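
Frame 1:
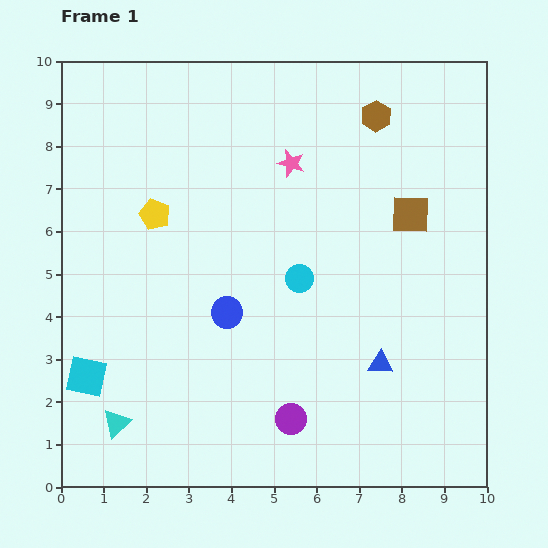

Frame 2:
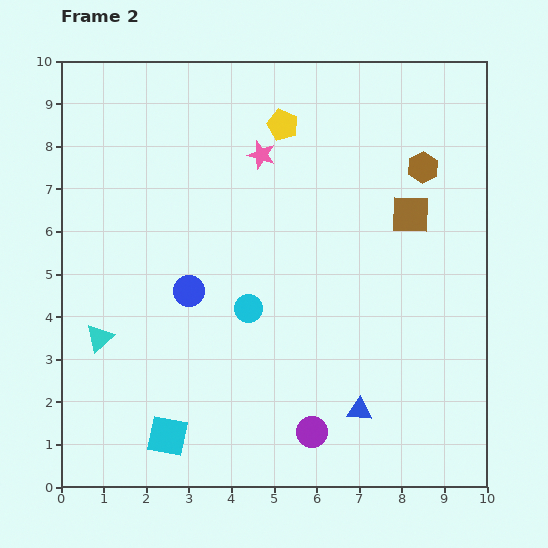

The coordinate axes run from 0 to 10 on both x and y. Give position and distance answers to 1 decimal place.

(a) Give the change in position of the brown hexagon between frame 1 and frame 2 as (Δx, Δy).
(1.1, -1.2)

The brown hexagon was at (7.4, 8.7) in frame 1 and (8.5, 7.5) in frame 2.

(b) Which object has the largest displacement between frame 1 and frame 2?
the yellow pentagon

(moved 3.7; next 2.4)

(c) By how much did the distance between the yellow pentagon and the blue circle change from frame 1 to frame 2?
+1.6

Distance in frame 1: 2.9. Distance in frame 2: 4.5.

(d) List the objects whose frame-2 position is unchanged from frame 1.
the brown square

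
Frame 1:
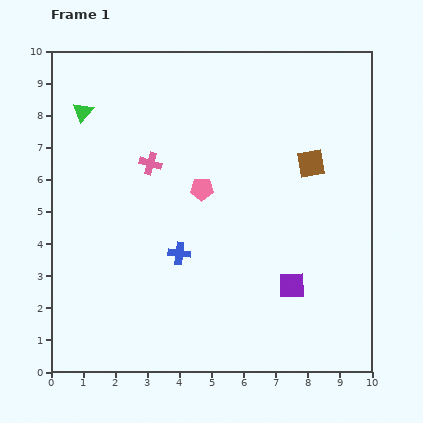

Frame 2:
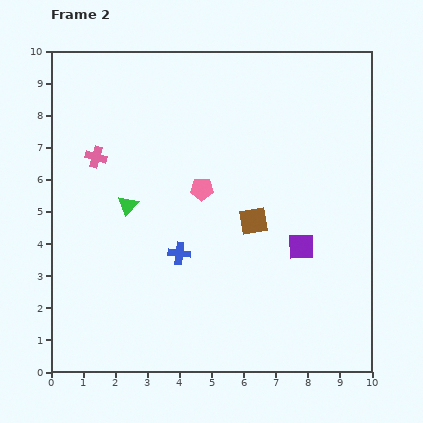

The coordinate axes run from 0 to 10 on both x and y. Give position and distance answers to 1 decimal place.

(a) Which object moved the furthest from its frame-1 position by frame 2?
the green triangle

(moved 3.2; next 2.5)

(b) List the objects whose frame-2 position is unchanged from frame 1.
the pink pentagon, the blue cross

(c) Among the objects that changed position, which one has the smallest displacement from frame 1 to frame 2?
the purple square

(moved 1.2)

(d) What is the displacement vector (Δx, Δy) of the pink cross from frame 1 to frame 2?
(-1.7, 0.2)

The pink cross was at (3.1, 6.5) in frame 1 and (1.4, 6.7) in frame 2.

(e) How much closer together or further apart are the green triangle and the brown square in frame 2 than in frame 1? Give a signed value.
-3.4

Distance in frame 1: 7.3. Distance in frame 2: 3.9.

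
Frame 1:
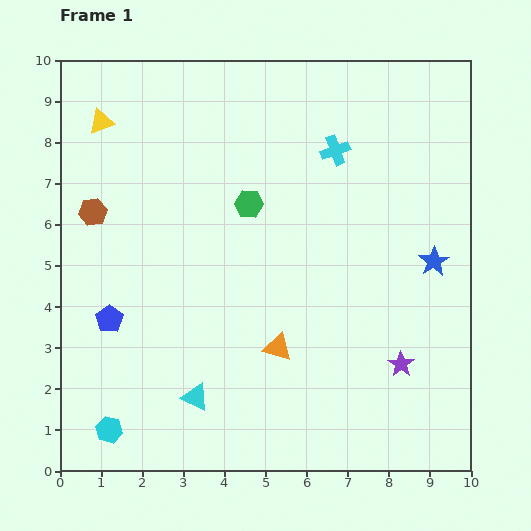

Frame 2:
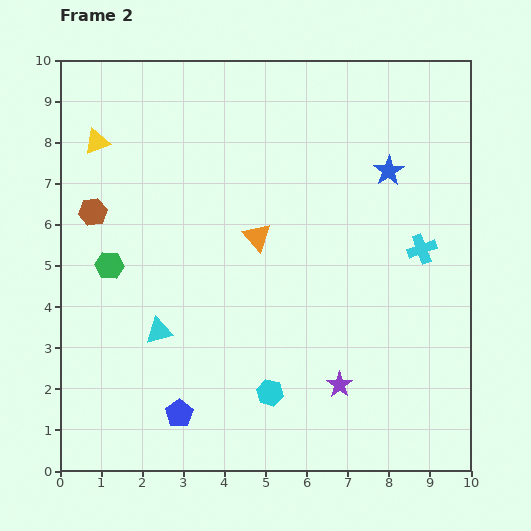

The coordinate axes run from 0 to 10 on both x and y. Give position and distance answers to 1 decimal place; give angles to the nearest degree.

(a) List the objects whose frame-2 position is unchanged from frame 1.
the brown hexagon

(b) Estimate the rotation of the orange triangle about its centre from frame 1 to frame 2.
32° clockwise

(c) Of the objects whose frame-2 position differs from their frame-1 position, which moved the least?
the yellow triangle

(moved 0.5)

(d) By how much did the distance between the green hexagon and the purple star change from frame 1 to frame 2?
+0.9

Distance in frame 1: 5.4. Distance in frame 2: 6.3.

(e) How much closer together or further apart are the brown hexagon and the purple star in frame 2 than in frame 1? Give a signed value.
-1.1

Distance in frame 1: 8.4. Distance in frame 2: 7.3.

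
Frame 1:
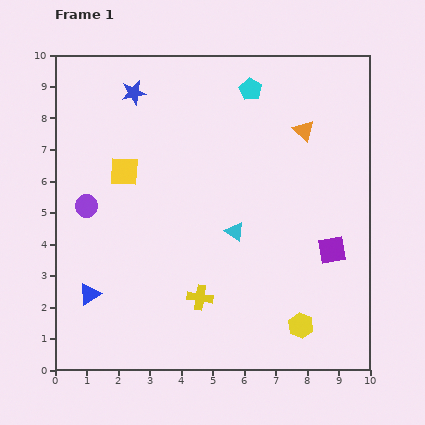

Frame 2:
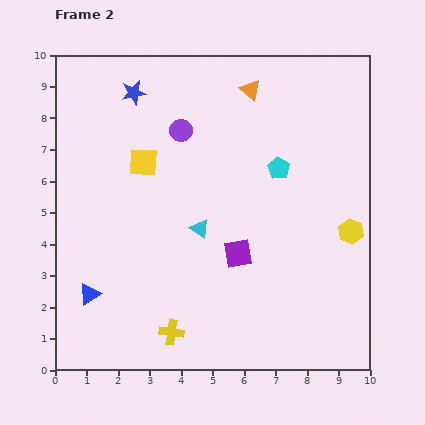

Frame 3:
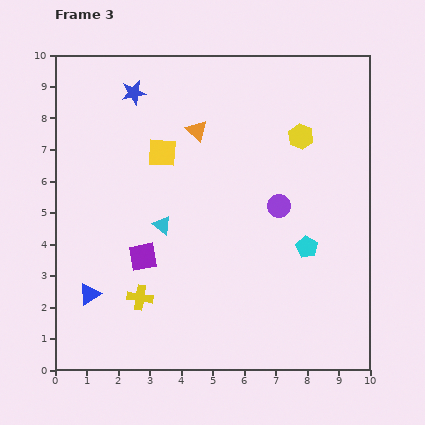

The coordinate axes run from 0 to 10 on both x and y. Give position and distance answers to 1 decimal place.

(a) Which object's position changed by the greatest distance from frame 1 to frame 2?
the purple circle

(moved 3.8; next 3.4)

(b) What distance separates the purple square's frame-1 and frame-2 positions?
3.0

The purple square moved from (8.8, 3.8) to (5.8, 3.7), a distance of √(3.0² + 0.1²) ≈ 3.0.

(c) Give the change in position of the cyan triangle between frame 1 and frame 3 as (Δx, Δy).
(-2.3, 0.2)

The cyan triangle was at (5.7, 4.4) in frame 1 and (3.4, 4.6) in frame 3.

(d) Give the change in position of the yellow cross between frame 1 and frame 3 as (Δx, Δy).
(-1.9, 0.0)

The yellow cross was at (4.6, 2.3) in frame 1 and (2.7, 2.3) in frame 3.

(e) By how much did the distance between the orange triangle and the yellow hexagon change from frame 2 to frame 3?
-2.2

Distance in frame 2: 5.5. Distance in frame 3: 3.3.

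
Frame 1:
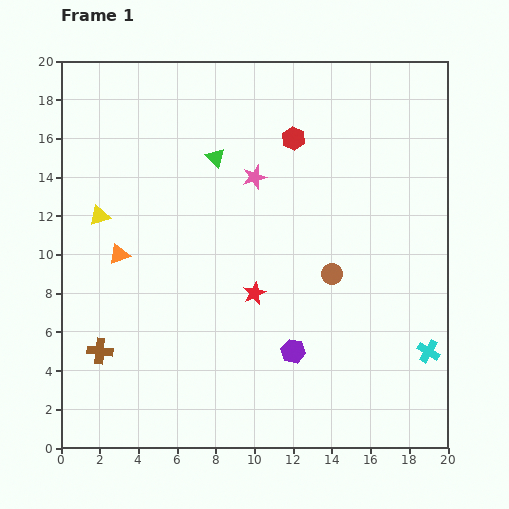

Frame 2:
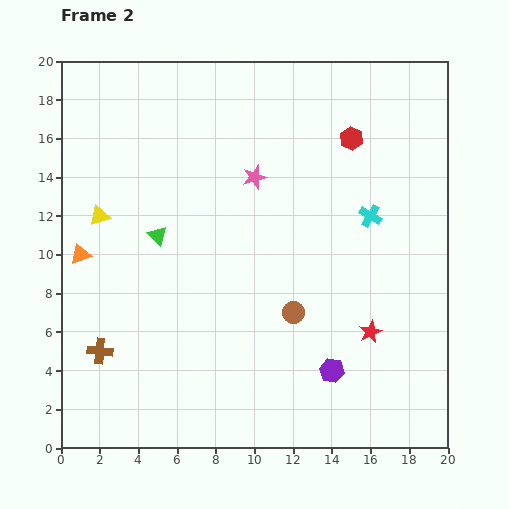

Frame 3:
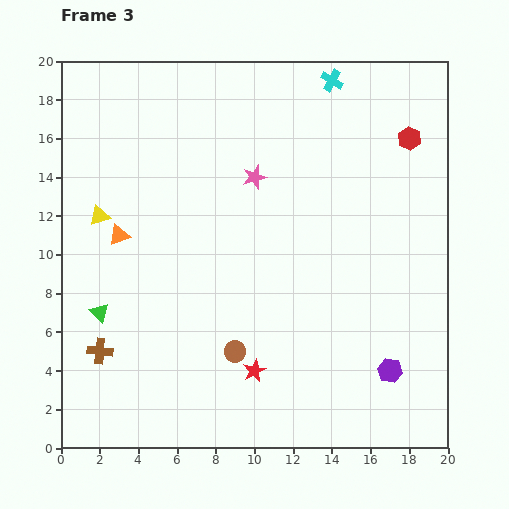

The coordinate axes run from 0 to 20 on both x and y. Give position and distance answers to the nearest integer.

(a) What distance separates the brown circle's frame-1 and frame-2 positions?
3

The brown circle moved from (14, 9) to (12, 7), a distance of √(2² + 2²) ≈ 3.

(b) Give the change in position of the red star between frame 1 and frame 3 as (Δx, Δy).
(0, -4)

The red star was at (10, 8) in frame 1 and (10, 4) in frame 3.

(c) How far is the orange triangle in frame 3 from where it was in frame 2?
2

The orange triangle moved from (1, 10) to (3, 11), a distance of √(2² + 1²) ≈ 2.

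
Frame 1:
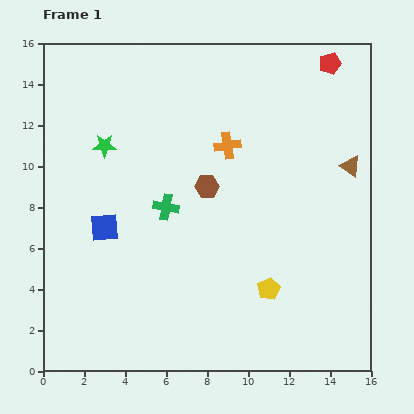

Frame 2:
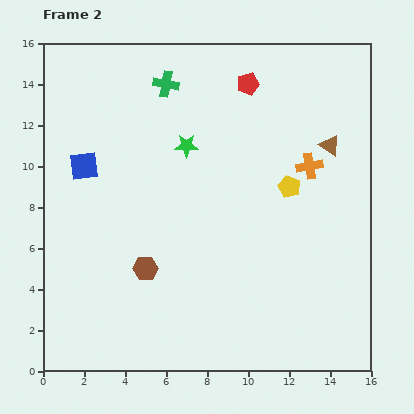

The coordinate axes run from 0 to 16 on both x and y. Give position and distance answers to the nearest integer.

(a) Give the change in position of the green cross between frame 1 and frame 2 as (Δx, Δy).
(0, 6)

The green cross was at (6, 8) in frame 1 and (6, 14) in frame 2.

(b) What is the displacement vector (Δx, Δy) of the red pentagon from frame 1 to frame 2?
(-4, -1)

The red pentagon was at (14, 15) in frame 1 and (10, 14) in frame 2.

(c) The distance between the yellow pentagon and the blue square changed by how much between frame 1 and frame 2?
+1

Distance in frame 1: 9. Distance in frame 2: 10.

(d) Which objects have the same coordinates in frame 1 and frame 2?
none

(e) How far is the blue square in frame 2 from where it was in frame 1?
3

The blue square moved from (3, 7) to (2, 10), a distance of √(1² + 3²) ≈ 3.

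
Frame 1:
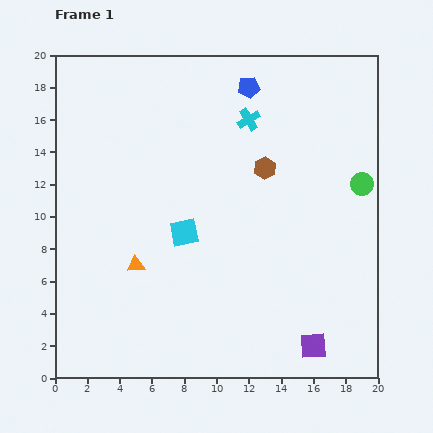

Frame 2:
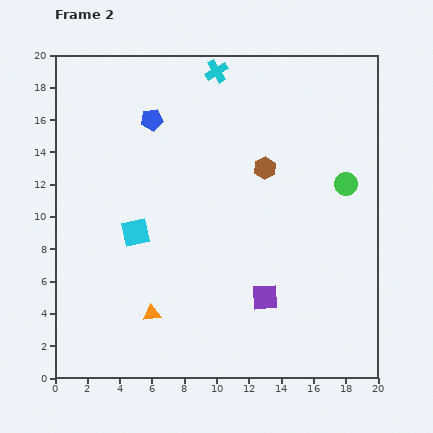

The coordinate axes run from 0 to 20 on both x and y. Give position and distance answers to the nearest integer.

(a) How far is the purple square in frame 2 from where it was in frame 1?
4

The purple square moved from (16, 2) to (13, 5), a distance of √(3² + 3²) ≈ 4.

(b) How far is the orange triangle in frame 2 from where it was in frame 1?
3

The orange triangle moved from (5, 7) to (6, 4), a distance of √(1² + 3²) ≈ 3.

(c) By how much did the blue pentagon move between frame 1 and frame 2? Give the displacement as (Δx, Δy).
(-6, -2)

The blue pentagon was at (12, 18) in frame 1 and (6, 16) in frame 2.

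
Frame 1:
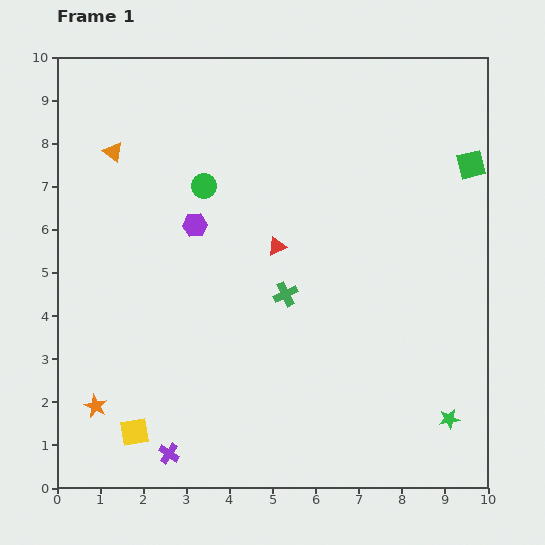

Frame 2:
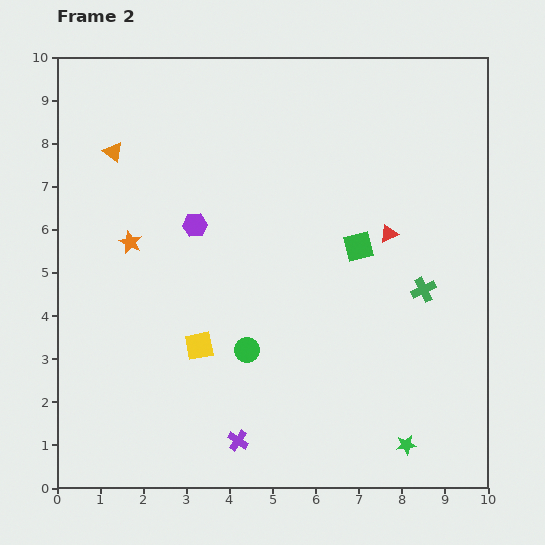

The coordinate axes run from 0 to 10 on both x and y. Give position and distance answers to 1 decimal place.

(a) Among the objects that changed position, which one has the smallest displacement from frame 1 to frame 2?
the green star

(moved 1.2)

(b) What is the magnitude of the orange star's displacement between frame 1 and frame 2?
3.9

The orange star moved from (0.9, 1.9) to (1.7, 5.7), a distance of √(0.8² + 3.8²) ≈ 3.9.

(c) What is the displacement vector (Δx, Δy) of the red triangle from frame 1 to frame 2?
(2.6, 0.3)

The red triangle was at (5.1, 5.6) in frame 1 and (7.7, 5.9) in frame 2.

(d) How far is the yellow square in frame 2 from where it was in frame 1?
2.5

The yellow square moved from (1.8, 1.3) to (3.3, 3.3), a distance of √(1.5² + 2.0²) ≈ 2.5.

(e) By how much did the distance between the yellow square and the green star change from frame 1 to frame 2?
-2.0

Distance in frame 1: 7.3. Distance in frame 2: 5.3.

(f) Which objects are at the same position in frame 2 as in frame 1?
the orange triangle, the purple hexagon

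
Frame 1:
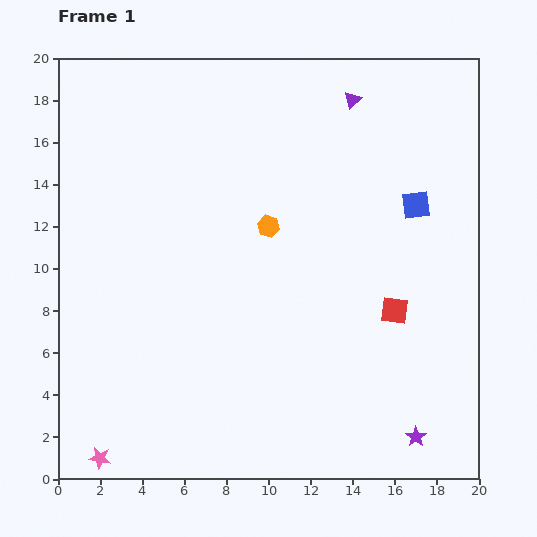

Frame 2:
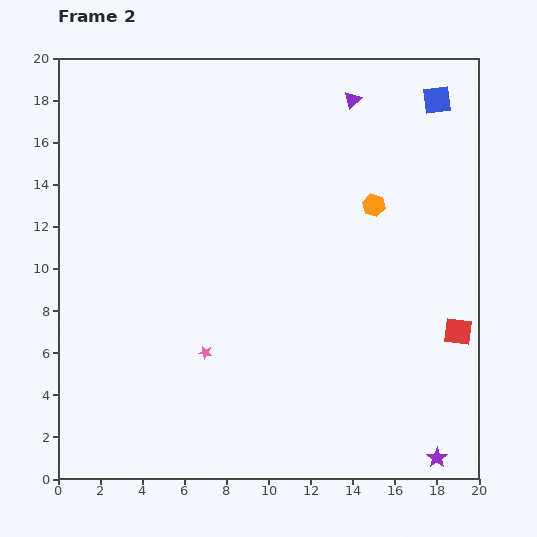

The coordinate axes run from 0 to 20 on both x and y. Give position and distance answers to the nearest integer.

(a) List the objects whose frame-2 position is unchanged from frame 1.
the purple triangle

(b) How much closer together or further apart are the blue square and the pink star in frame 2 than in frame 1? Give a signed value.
-3

Distance in frame 1: 19. Distance in frame 2: 16.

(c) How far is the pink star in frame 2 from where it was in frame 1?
7

The pink star moved from (2, 1) to (7, 6), a distance of √(5² + 5²) ≈ 7.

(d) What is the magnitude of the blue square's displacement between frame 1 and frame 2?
5

The blue square moved from (17, 13) to (18, 18), a distance of √(1² + 5²) ≈ 5.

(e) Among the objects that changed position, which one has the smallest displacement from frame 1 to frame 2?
the purple star

(moved 1)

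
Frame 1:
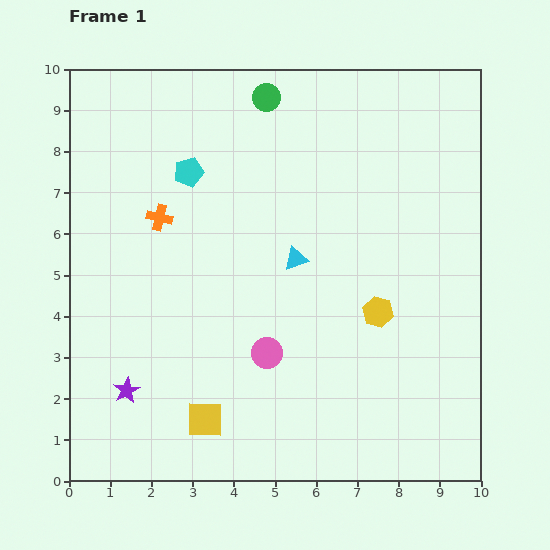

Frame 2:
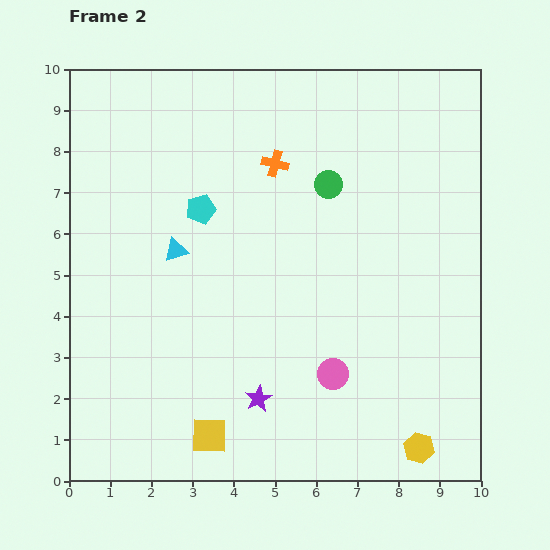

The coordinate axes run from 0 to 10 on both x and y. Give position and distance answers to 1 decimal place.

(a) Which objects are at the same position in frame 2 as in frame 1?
none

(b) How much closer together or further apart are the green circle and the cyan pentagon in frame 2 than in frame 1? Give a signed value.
+0.6

Distance in frame 1: 2.6. Distance in frame 2: 3.2.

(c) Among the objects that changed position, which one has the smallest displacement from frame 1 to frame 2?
the yellow square

(moved 0.4)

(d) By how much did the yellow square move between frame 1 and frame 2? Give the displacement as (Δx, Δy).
(0.1, -0.4)

The yellow square was at (3.3, 1.5) in frame 1 and (3.4, 1.1) in frame 2.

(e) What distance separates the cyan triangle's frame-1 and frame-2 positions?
2.9

The cyan triangle moved from (5.5, 5.4) to (2.6, 5.6), a distance of √(2.9² + 0.2²) ≈ 2.9.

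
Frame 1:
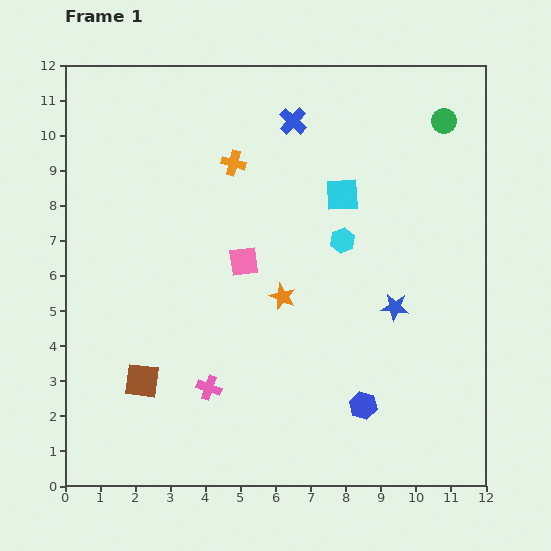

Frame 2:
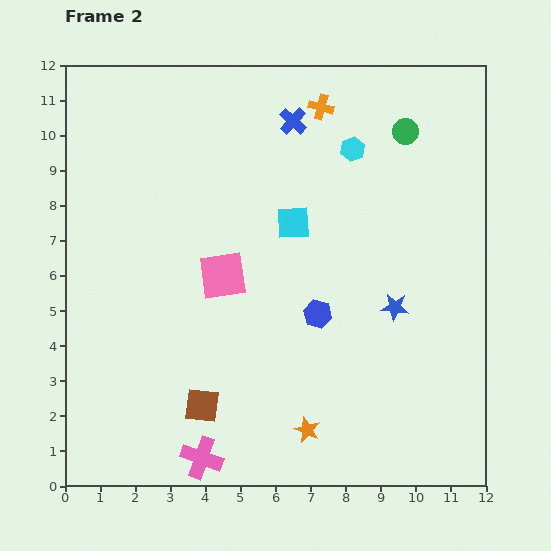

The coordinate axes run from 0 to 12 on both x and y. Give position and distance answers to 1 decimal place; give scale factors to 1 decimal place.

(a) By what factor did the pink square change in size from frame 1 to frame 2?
1.6×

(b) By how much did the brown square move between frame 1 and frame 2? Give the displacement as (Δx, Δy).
(1.7, -0.7)

The brown square was at (2.2, 3.0) in frame 1 and (3.9, 2.3) in frame 2.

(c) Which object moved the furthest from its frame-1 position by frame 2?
the orange star

(moved 3.9; next 3.0)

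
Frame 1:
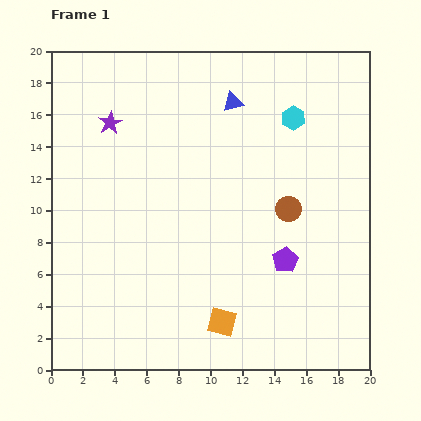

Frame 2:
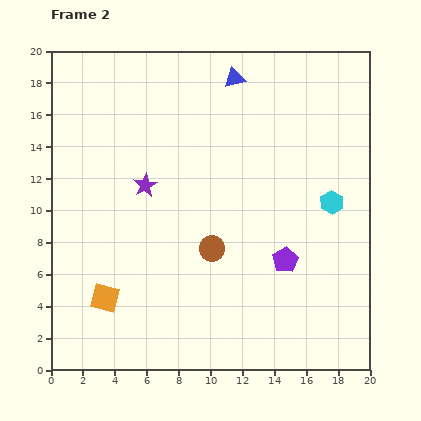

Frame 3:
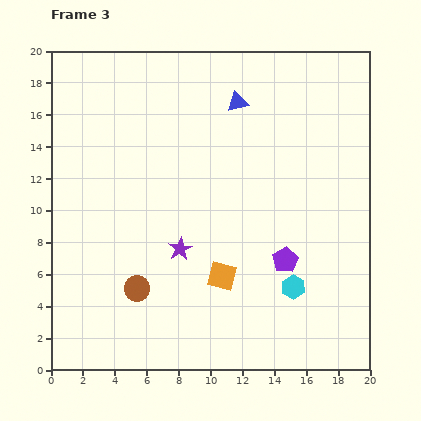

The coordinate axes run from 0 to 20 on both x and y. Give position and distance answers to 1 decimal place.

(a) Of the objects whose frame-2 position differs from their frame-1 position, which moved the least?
the blue triangle

(moved 1.5)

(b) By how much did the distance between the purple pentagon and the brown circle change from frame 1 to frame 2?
+1.5

Distance in frame 1: 3.2. Distance in frame 2: 4.7.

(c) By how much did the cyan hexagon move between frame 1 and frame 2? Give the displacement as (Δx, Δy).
(2.4, -5.3)

The cyan hexagon was at (15.2, 15.8) in frame 1 and (17.6, 10.5) in frame 2.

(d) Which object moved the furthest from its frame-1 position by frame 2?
the orange square

(moved 7.5; next 5.8)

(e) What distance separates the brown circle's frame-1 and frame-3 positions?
10.7

The brown circle moved from (14.9, 10.1) to (5.4, 5.1), a distance of √(9.5² + 5.0²) ≈ 10.7.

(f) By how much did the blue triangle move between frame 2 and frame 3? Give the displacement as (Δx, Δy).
(0.2, -1.5)

The blue triangle was at (11.5, 18.3) in frame 2 and (11.7, 16.8) in frame 3.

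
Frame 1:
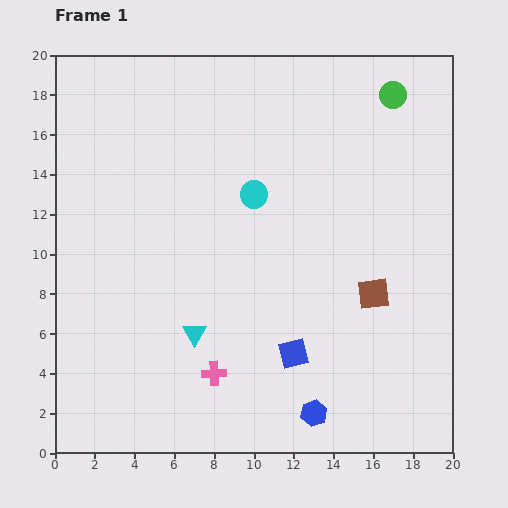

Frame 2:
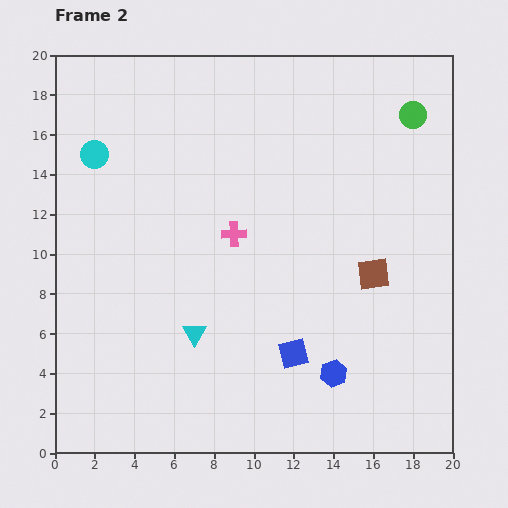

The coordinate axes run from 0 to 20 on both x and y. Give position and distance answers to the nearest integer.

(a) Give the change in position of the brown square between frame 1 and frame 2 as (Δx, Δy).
(0, 1)

The brown square was at (16, 8) in frame 1 and (16, 9) in frame 2.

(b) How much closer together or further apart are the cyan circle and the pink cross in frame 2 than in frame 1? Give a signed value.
-1

Distance in frame 1: 9. Distance in frame 2: 8.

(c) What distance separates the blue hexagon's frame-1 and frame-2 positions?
2

The blue hexagon moved from (13, 2) to (14, 4), a distance of √(1² + 2²) ≈ 2.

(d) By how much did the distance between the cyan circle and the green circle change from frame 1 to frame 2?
+7

Distance in frame 1: 9. Distance in frame 2: 16.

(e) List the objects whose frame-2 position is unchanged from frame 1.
the blue square, the cyan triangle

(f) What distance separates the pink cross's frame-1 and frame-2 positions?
7

The pink cross moved from (8, 4) to (9, 11), a distance of √(1² + 7²) ≈ 7.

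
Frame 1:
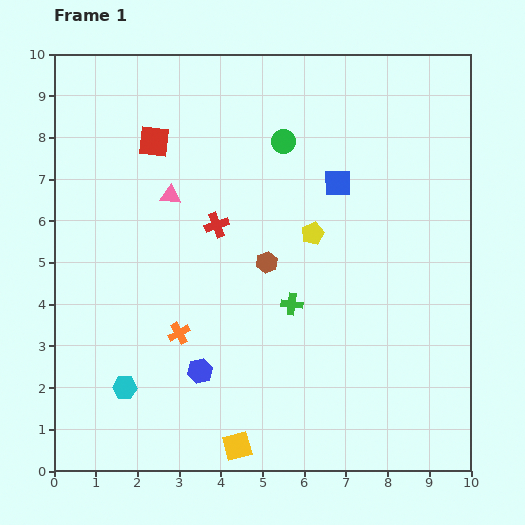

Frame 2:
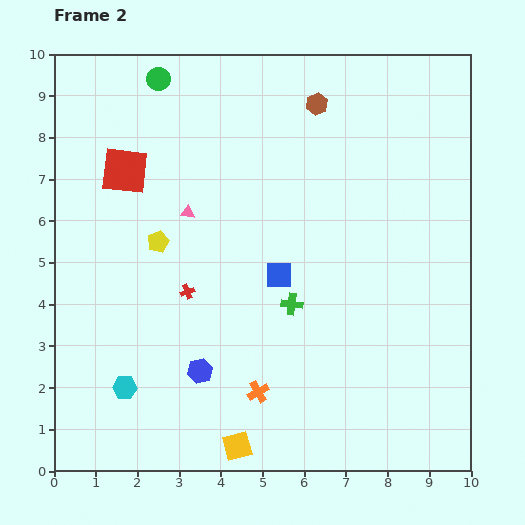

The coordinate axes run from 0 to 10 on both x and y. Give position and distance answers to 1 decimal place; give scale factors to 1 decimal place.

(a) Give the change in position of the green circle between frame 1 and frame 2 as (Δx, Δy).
(-3.0, 1.5)

The green circle was at (5.5, 7.9) in frame 1 and (2.5, 9.4) in frame 2.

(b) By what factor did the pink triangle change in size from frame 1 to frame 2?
0.7×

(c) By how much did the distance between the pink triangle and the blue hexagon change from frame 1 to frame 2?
-0.5

Distance in frame 1: 4.3. Distance in frame 2: 3.8.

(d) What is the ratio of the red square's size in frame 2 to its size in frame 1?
1.5×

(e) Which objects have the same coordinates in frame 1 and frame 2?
the yellow square, the cyan hexagon, the green cross, the blue hexagon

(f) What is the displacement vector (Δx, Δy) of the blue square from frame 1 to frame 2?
(-1.4, -2.2)

The blue square was at (6.8, 6.9) in frame 1 and (5.4, 4.7) in frame 2.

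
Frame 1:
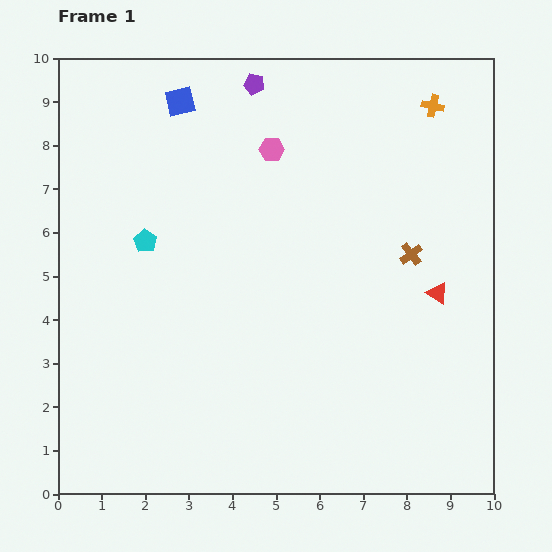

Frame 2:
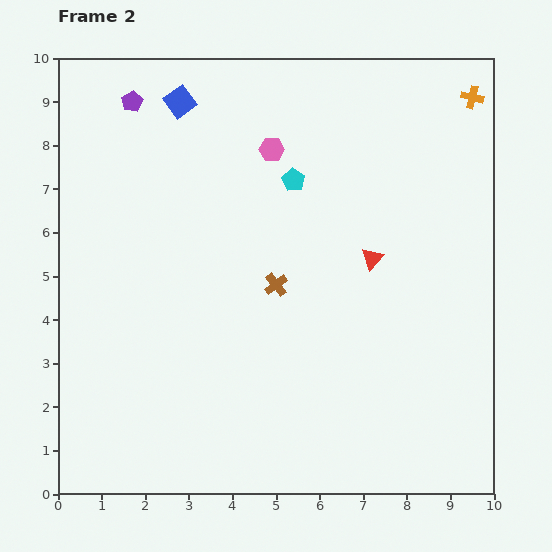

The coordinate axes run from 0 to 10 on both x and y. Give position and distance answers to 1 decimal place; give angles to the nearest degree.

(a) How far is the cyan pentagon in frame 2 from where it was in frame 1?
3.7

The cyan pentagon moved from (2.0, 5.8) to (5.4, 7.2), a distance of √(3.4² + 1.4²) ≈ 3.7.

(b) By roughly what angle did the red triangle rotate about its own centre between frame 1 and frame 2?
40° clockwise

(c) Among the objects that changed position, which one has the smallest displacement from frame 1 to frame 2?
the orange cross

(moved 0.9)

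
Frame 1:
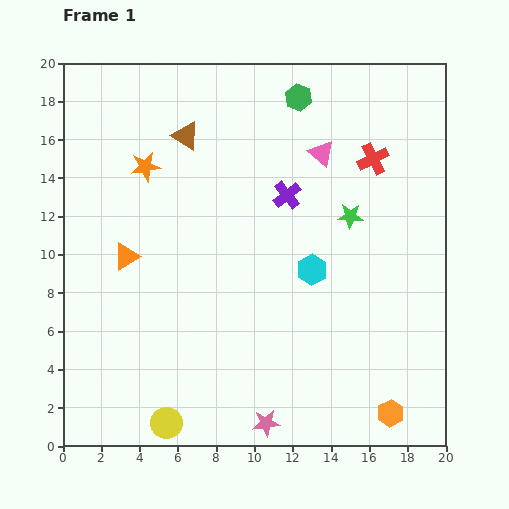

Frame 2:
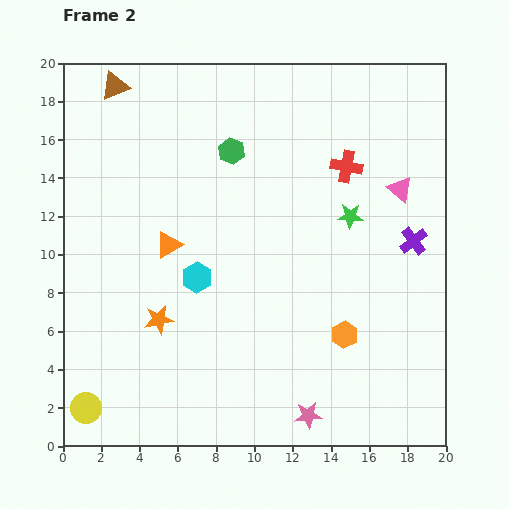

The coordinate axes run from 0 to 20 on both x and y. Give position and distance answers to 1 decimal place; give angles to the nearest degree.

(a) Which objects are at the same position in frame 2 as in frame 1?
the green star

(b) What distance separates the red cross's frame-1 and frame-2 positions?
1.5

The red cross moved from (16.2, 15.0) to (14.8, 14.6), a distance of √(1.4² + 0.4²) ≈ 1.5.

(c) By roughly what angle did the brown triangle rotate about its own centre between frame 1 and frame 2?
53° counter-clockwise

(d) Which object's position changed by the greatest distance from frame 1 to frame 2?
the orange star

(moved 8.0; next 7.0)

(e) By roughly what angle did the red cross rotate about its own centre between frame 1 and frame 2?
38° clockwise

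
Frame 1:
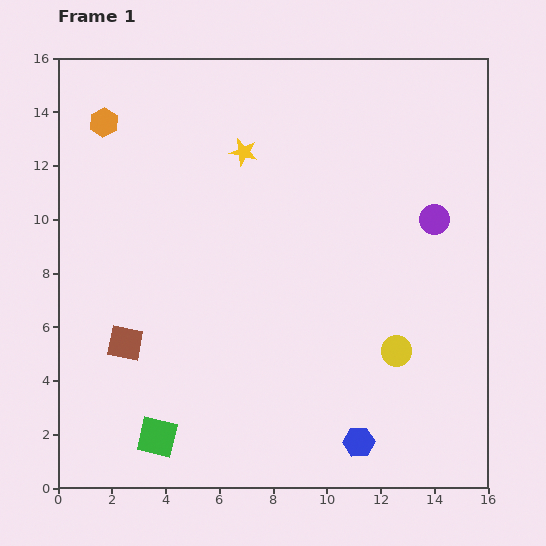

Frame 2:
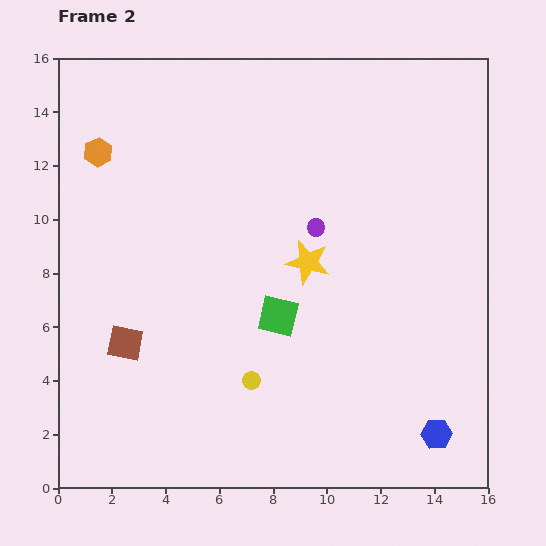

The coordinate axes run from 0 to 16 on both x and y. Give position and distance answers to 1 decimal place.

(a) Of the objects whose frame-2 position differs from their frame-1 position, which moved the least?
the orange hexagon

(moved 1.1)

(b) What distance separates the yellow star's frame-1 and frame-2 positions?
4.8

The yellow star moved from (6.9, 12.5) to (9.3, 8.4), a distance of √(2.4² + 4.1²) ≈ 4.8.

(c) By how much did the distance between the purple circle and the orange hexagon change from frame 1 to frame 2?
-4.2

Distance in frame 1: 12.8. Distance in frame 2: 8.6.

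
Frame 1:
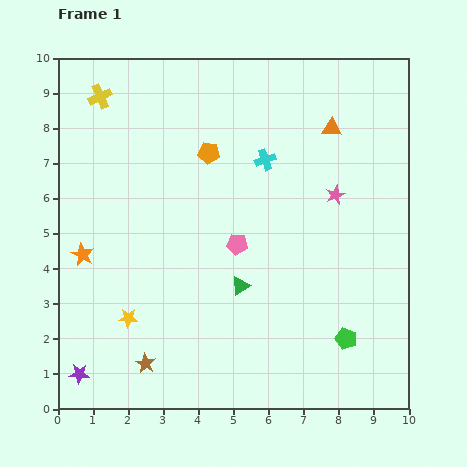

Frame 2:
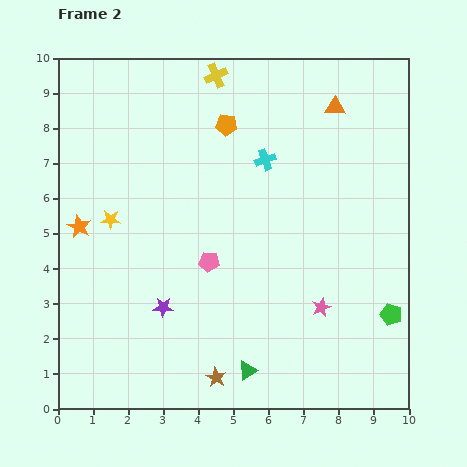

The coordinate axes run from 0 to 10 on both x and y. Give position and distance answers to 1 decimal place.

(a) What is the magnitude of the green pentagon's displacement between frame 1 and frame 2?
1.5

The green pentagon moved from (8.2, 2.0) to (9.5, 2.7), a distance of √(1.3² + 0.7²) ≈ 1.5.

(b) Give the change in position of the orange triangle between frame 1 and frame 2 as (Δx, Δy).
(0.1, 0.6)

The orange triangle was at (7.8, 8.0) in frame 1 and (7.9, 8.6) in frame 2.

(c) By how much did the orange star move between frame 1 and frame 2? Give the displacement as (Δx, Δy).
(-0.1, 0.8)

The orange star was at (0.7, 4.4) in frame 1 and (0.6, 5.2) in frame 2.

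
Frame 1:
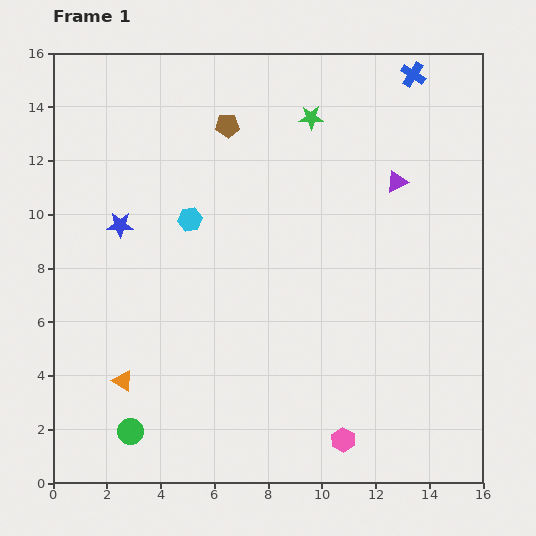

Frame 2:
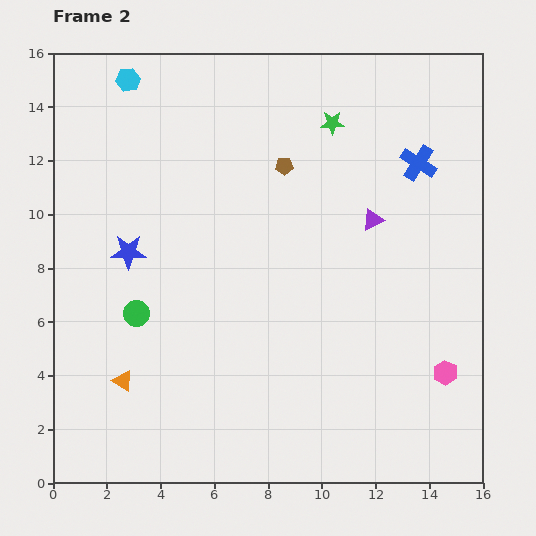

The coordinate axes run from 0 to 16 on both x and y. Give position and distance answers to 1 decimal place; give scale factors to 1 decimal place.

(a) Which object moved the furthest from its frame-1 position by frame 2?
the cyan hexagon

(moved 5.7; next 4.5)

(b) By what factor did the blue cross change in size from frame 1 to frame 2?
1.5×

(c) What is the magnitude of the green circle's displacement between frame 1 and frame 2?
4.4

The green circle moved from (2.9, 1.9) to (3.1, 6.3), a distance of √(0.2² + 4.4²) ≈ 4.4.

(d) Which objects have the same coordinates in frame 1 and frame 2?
the orange triangle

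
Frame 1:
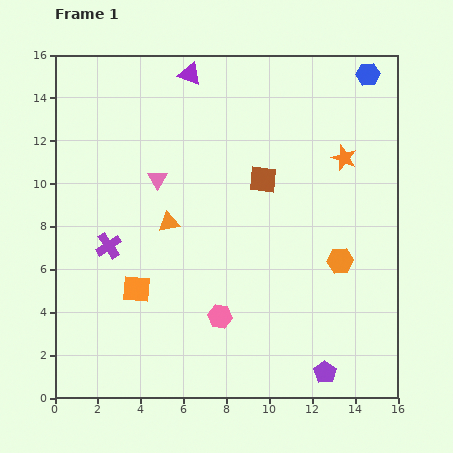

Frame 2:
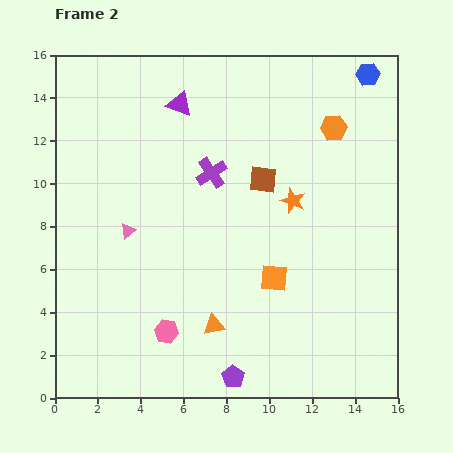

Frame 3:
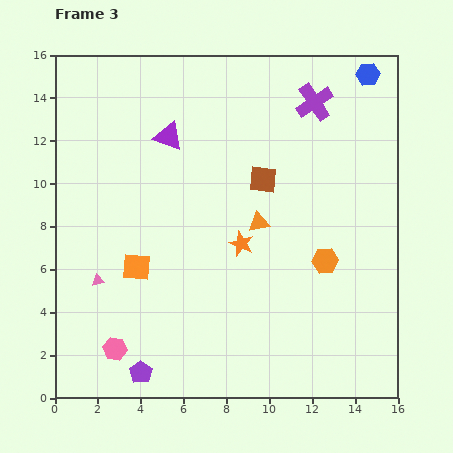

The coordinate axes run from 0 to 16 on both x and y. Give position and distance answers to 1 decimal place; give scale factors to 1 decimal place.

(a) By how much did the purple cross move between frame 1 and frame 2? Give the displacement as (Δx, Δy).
(4.8, 3.4)

The purple cross was at (2.5, 7.1) in frame 1 and (7.3, 10.5) in frame 2.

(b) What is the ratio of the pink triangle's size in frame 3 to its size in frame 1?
0.6×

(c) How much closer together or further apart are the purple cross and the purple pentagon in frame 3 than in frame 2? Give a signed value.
+5.4

Distance in frame 2: 9.6. Distance in frame 3: 15.0.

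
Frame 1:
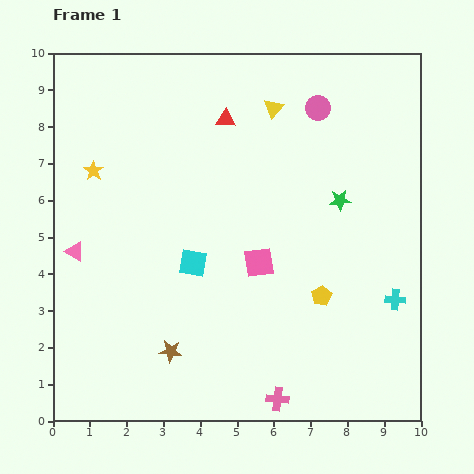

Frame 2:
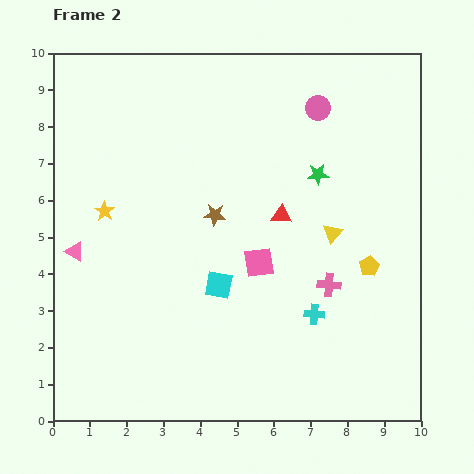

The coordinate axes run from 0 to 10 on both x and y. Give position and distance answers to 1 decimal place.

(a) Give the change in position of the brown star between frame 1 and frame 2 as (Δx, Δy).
(1.2, 3.7)

The brown star was at (3.2, 1.9) in frame 1 and (4.4, 5.6) in frame 2.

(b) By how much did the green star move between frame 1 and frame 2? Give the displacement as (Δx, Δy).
(-0.6, 0.7)

The green star was at (7.8, 6.0) in frame 1 and (7.2, 6.7) in frame 2.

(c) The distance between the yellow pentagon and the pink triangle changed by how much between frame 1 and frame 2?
+1.2

Distance in frame 1: 6.8. Distance in frame 2: 8.0.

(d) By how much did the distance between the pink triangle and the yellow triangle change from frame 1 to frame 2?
+0.3

Distance in frame 1: 6.7. Distance in frame 2: 7.0.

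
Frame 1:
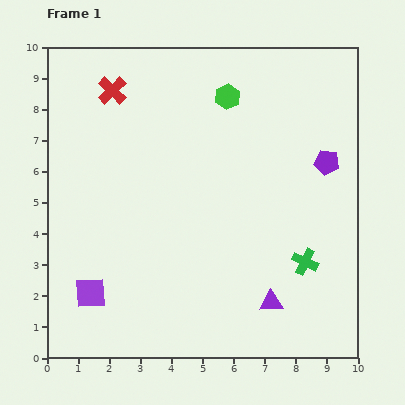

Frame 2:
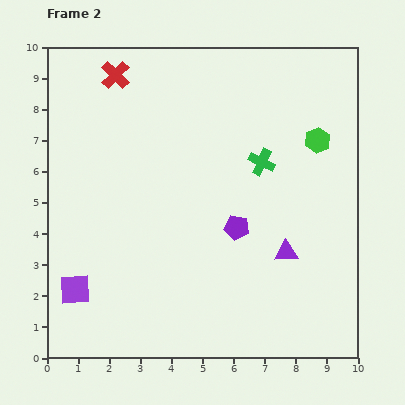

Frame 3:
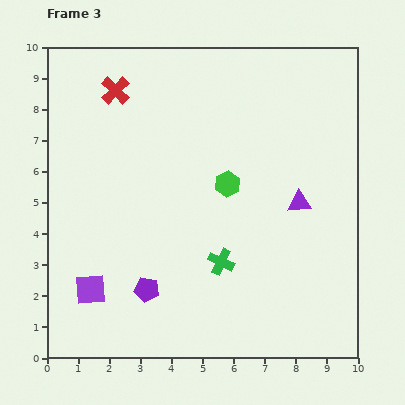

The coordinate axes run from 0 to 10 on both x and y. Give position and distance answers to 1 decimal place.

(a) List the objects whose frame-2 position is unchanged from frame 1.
none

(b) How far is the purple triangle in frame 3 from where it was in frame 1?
3.3

The purple triangle moved from (7.2, 1.8) to (8.1, 5.0), a distance of √(0.9² + 3.2²) ≈ 3.3.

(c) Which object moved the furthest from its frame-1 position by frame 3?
the purple pentagon

(moved 7.1; next 3.3)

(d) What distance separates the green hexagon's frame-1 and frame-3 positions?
2.8

The green hexagon moved from (5.8, 8.4) to (5.8, 5.6), a distance of √(0.0² + 2.8²) ≈ 2.8.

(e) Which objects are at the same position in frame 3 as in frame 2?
none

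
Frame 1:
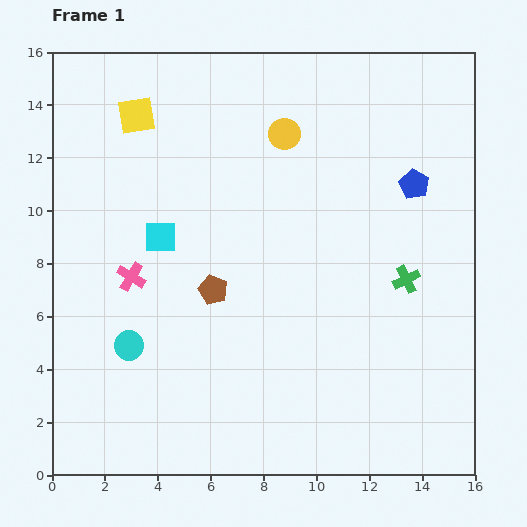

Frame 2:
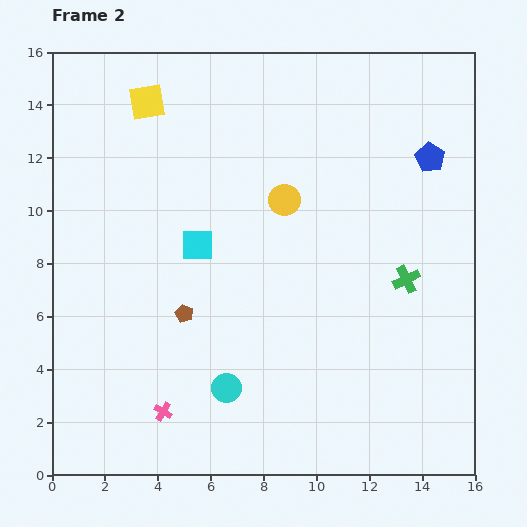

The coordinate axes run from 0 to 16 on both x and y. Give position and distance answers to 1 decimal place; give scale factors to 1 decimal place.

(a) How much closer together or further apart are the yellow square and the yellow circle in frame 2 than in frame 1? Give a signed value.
+0.8

Distance in frame 1: 5.6. Distance in frame 2: 6.4.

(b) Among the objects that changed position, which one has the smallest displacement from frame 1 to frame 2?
the yellow square

(moved 0.6)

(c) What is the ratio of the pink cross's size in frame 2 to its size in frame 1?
0.7×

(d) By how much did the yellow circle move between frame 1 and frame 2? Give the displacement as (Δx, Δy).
(0.0, -2.5)

The yellow circle was at (8.8, 12.9) in frame 1 and (8.8, 10.4) in frame 2.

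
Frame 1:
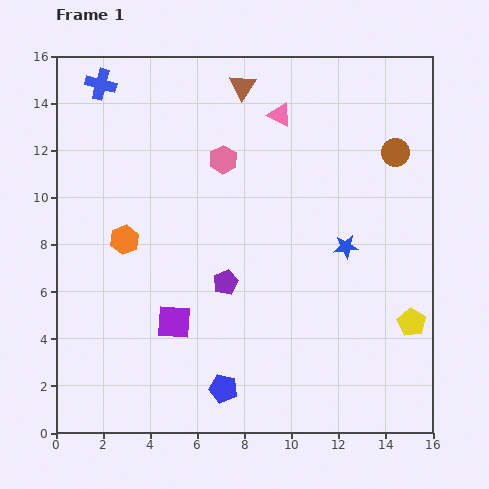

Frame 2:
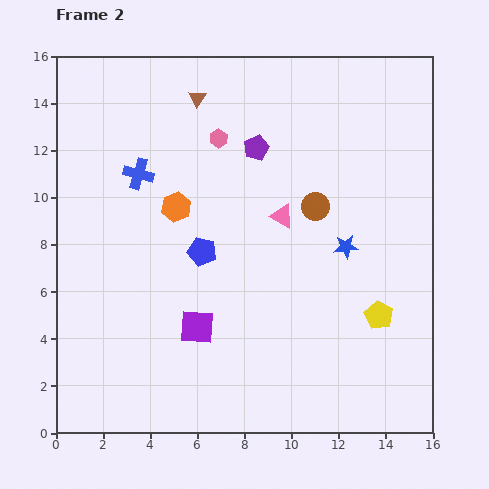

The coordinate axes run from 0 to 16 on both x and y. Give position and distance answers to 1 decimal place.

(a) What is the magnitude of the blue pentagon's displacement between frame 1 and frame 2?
5.9

The blue pentagon moved from (7.1, 1.9) to (6.2, 7.7), a distance of √(0.9² + 5.8²) ≈ 5.9.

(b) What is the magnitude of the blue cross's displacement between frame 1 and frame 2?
4.1

The blue cross moved from (1.9, 14.8) to (3.5, 11.0), a distance of √(1.6² + 3.8²) ≈ 4.1.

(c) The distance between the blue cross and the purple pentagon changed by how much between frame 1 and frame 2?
-4.8

Distance in frame 1: 9.9. Distance in frame 2: 5.1.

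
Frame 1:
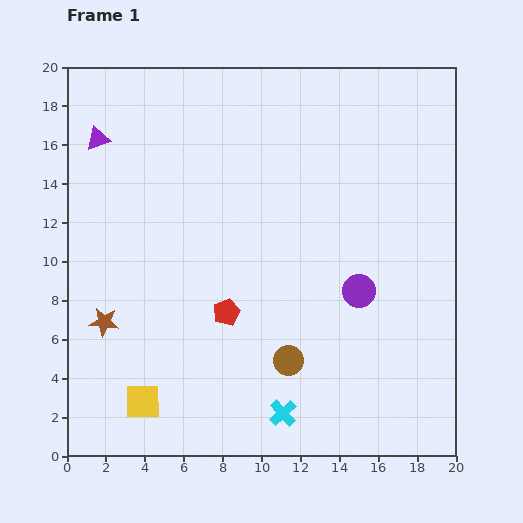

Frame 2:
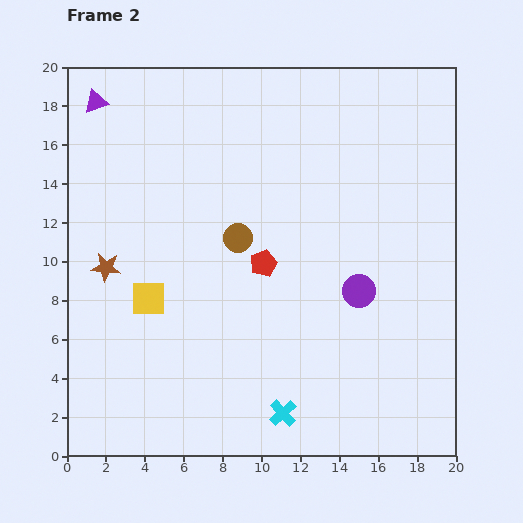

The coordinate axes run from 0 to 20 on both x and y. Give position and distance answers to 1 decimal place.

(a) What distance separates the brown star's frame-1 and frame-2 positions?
2.8

The brown star moved from (1.9, 6.9) to (2.0, 9.7), a distance of √(0.1² + 2.8²) ≈ 2.8.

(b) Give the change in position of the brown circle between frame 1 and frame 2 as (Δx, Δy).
(-2.6, 6.3)

The brown circle was at (11.4, 4.9) in frame 1 and (8.8, 11.2) in frame 2.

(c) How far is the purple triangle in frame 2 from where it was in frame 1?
1.9

The purple triangle moved from (1.6, 16.3) to (1.5, 18.2), a distance of √(0.1² + 1.9²) ≈ 1.9.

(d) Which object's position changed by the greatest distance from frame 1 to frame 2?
the brown circle

(moved 6.8; next 5.3)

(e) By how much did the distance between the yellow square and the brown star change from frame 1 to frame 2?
-1.9

Distance in frame 1: 4.6. Distance in frame 2: 2.7.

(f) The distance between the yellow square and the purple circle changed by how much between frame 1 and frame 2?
-1.7

Distance in frame 1: 12.5. Distance in frame 2: 10.8.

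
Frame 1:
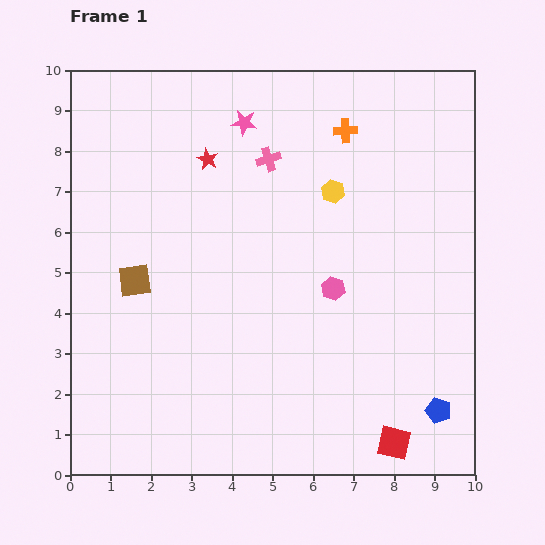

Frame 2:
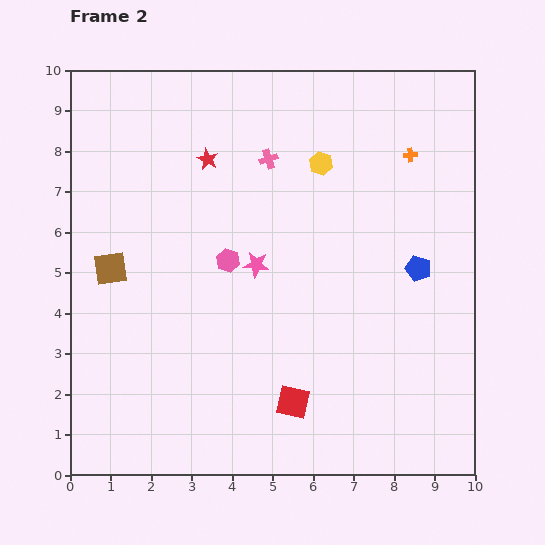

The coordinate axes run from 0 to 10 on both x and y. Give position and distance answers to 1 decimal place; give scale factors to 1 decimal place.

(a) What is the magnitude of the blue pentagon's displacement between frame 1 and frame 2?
3.5

The blue pentagon moved from (9.1, 1.6) to (8.6, 5.1), a distance of √(0.5² + 3.5²) ≈ 3.5.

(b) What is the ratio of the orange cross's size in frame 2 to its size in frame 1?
0.6×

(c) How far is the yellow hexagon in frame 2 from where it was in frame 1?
0.8

The yellow hexagon moved from (6.5, 7.0) to (6.2, 7.7), a distance of √(0.3² + 0.7²) ≈ 0.8.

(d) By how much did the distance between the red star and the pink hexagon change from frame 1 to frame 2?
-2.0

Distance in frame 1: 4.5. Distance in frame 2: 2.5.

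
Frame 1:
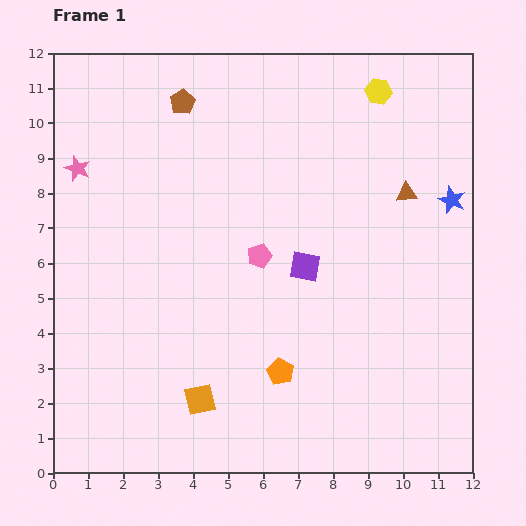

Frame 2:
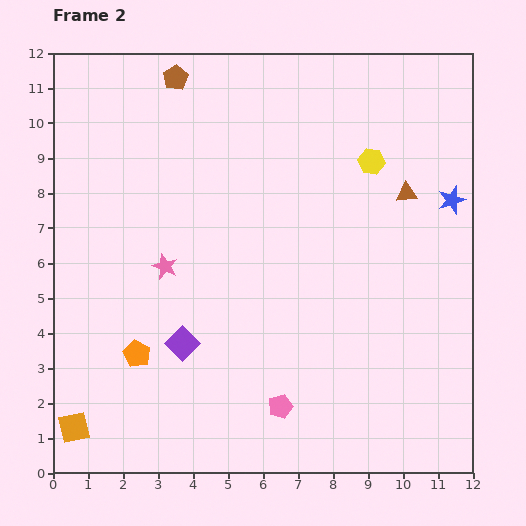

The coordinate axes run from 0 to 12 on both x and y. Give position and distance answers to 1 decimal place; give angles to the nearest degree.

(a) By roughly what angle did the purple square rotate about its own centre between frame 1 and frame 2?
36° clockwise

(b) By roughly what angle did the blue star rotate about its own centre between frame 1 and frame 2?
30° clockwise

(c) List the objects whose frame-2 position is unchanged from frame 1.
the blue star, the brown triangle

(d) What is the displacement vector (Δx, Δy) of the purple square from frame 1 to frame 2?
(-3.5, -2.2)

The purple square was at (7.2, 5.9) in frame 1 and (3.7, 3.7) in frame 2.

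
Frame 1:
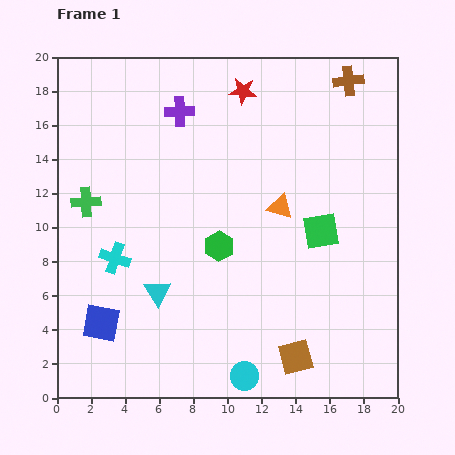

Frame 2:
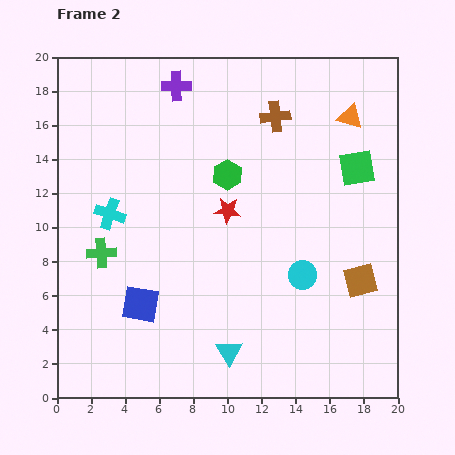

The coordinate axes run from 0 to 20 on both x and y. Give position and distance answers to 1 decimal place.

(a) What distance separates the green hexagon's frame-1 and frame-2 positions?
4.2

The green hexagon moved from (9.5, 8.9) to (10.0, 13.1), a distance of √(0.5² + 4.2²) ≈ 4.2.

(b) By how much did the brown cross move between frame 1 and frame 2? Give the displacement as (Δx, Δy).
(-4.3, -2.1)

The brown cross was at (17.1, 18.6) in frame 1 and (12.8, 16.5) in frame 2.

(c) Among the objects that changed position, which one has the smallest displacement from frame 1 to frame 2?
the purple cross

(moved 1.5)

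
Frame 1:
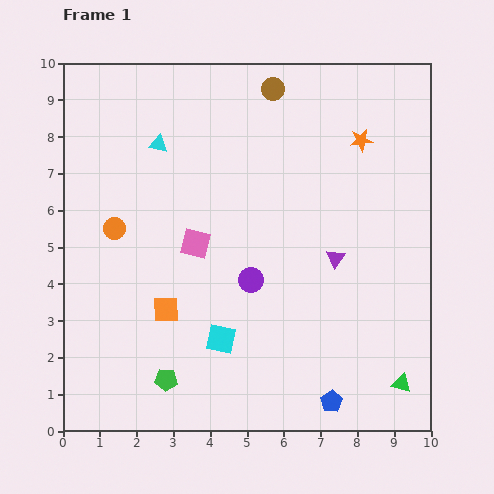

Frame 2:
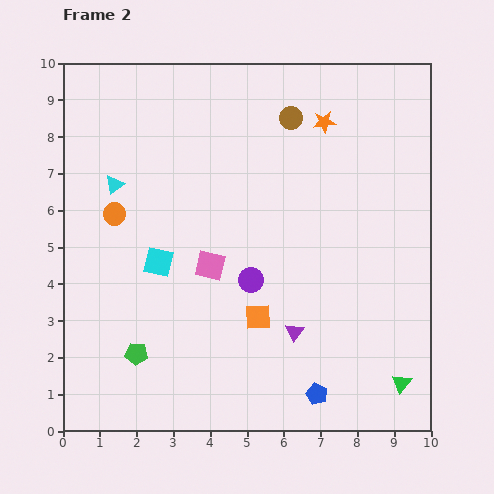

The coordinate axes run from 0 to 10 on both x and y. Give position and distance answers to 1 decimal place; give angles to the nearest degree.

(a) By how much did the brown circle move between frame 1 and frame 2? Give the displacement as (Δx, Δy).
(0.5, -0.8)

The brown circle was at (5.7, 9.3) in frame 1 and (6.2, 8.5) in frame 2.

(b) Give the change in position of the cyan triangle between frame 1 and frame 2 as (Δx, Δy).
(-1.2, -1.1)

The cyan triangle was at (2.6, 7.8) in frame 1 and (1.4, 6.7) in frame 2.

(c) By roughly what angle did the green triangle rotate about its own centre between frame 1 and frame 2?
54° clockwise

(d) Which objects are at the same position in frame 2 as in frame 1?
the purple circle, the green triangle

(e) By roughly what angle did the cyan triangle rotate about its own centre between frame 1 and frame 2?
47° counter-clockwise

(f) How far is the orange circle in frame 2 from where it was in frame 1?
0.4

The orange circle moved from (1.4, 5.5) to (1.4, 5.9), a distance of √(0.0² + 0.4²) ≈ 0.4.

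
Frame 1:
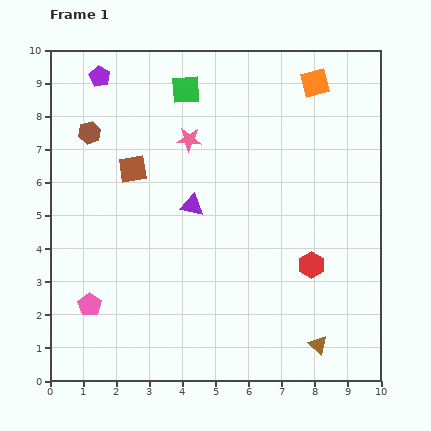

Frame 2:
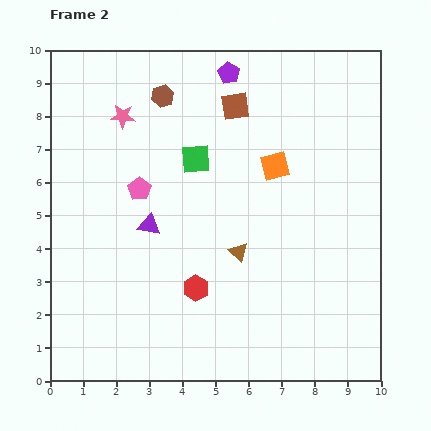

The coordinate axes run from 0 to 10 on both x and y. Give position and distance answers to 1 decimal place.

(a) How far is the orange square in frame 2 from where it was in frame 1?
2.8

The orange square moved from (8.0, 9.0) to (6.8, 6.5), a distance of √(1.2² + 2.5²) ≈ 2.8.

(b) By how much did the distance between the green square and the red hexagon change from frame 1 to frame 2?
-2.6

Distance in frame 1: 6.5. Distance in frame 2: 3.9.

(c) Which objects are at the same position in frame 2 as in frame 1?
none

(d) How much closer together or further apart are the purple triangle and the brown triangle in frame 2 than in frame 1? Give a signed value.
-2.9

Distance in frame 1: 5.7. Distance in frame 2: 2.8.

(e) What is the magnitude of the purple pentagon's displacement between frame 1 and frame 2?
3.9

The purple pentagon moved from (1.5, 9.2) to (5.4, 9.3), a distance of √(3.9² + 0.1²) ≈ 3.9.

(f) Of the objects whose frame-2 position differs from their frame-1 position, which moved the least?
the purple triangle

(moved 1.4)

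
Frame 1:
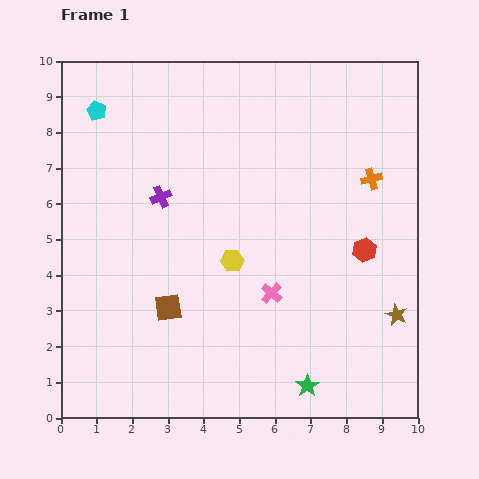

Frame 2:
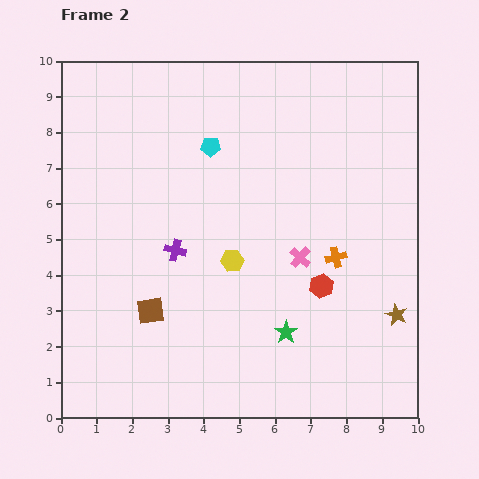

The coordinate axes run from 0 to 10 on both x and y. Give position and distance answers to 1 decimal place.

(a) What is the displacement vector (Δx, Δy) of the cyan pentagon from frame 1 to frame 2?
(3.2, -1.0)

The cyan pentagon was at (1.0, 8.6) in frame 1 and (4.2, 7.6) in frame 2.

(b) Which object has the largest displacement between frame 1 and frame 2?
the cyan pentagon

(moved 3.4; next 2.4)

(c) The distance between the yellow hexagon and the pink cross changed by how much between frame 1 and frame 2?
+0.5

Distance in frame 1: 1.4. Distance in frame 2: 1.9.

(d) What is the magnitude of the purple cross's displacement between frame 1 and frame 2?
1.6

The purple cross moved from (2.8, 6.2) to (3.2, 4.7), a distance of √(0.4² + 1.5²) ≈ 1.6.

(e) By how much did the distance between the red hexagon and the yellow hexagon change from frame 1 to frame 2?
-1.1

Distance in frame 1: 3.7. Distance in frame 2: 2.6.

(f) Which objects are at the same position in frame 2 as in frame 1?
the yellow hexagon, the brown star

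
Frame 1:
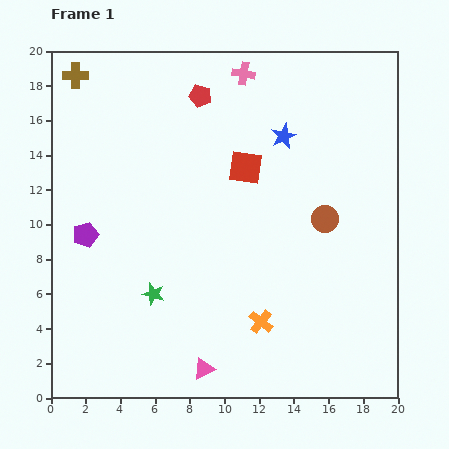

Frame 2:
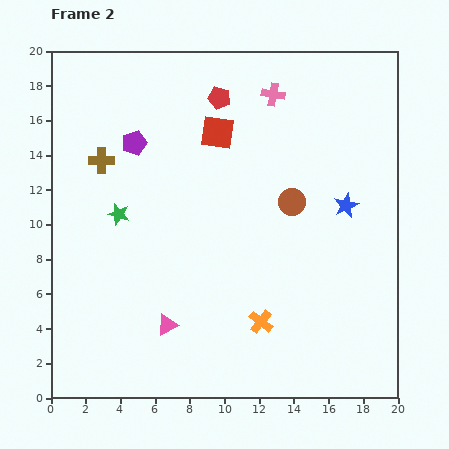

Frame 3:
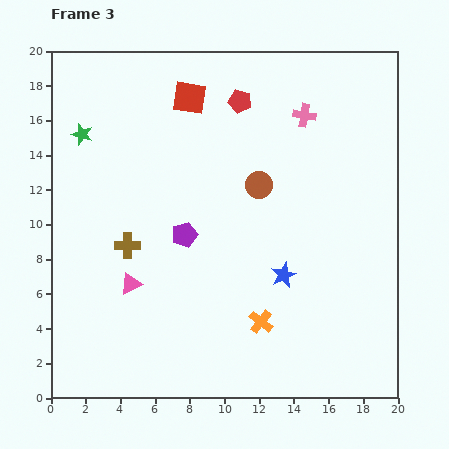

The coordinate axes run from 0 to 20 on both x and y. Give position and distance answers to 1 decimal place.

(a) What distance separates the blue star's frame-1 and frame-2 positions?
5.4

The blue star moved from (13.4, 15.1) to (17.0, 11.1), a distance of √(3.6² + 4.0²) ≈ 5.4.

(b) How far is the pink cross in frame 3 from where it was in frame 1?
4.2

The pink cross moved from (11.1, 18.7) to (14.6, 16.3), a distance of √(3.5² + 2.4²) ≈ 4.2.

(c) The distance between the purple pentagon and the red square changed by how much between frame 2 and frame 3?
+3.1

Distance in frame 2: 4.8. Distance in frame 3: 7.9.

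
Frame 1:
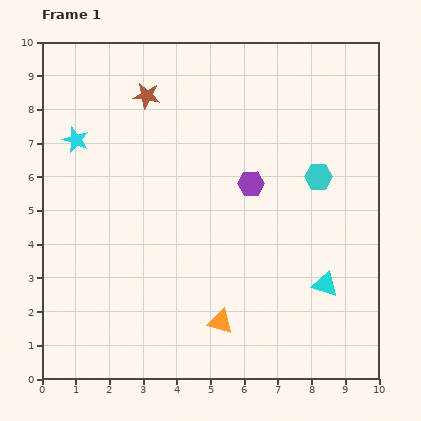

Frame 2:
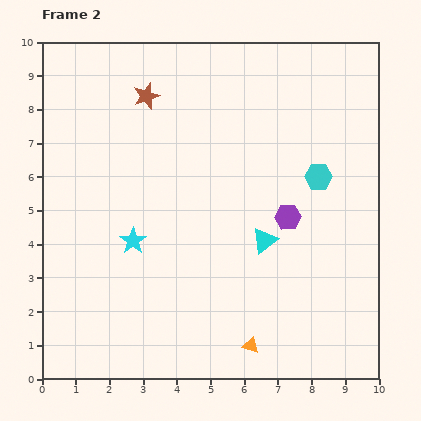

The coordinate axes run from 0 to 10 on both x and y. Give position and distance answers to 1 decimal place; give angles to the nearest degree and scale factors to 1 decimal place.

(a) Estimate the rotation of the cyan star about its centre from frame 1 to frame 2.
16° clockwise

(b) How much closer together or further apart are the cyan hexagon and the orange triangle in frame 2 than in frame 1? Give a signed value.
+0.2

Distance in frame 1: 5.2. Distance in frame 2: 5.4.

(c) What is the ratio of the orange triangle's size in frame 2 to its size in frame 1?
0.6×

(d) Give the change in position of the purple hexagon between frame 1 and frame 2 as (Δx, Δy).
(1.1, -1.0)

The purple hexagon was at (6.2, 5.8) in frame 1 and (7.3, 4.8) in frame 2.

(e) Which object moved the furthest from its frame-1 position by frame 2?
the cyan star

(moved 3.4; next 2.2)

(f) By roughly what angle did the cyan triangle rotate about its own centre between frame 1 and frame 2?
55° counter-clockwise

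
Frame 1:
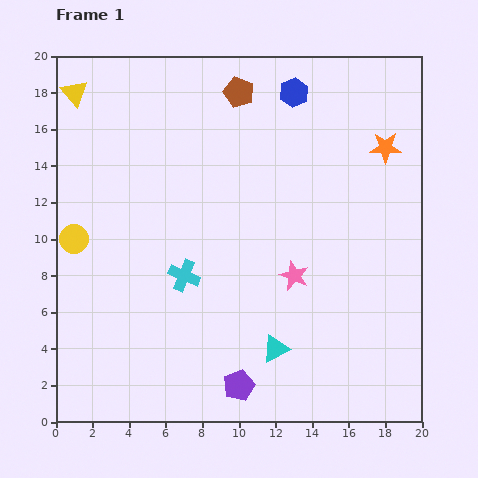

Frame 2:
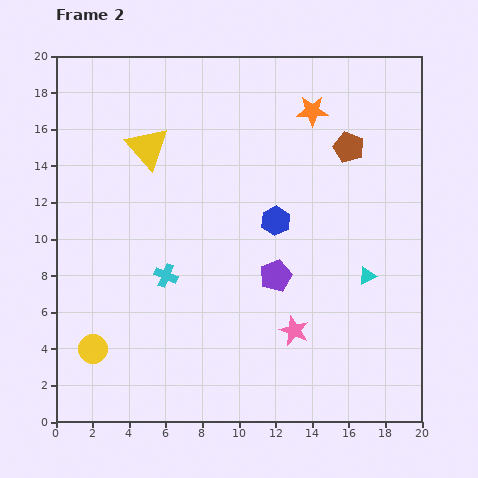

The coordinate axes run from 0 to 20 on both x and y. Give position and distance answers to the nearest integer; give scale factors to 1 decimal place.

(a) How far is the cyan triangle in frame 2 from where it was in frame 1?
6

The cyan triangle moved from (12, 4) to (17, 8), a distance of √(5² + 4²) ≈ 6.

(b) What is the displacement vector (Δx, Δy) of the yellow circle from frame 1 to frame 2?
(1, -6)

The yellow circle was at (1, 10) in frame 1 and (2, 4) in frame 2.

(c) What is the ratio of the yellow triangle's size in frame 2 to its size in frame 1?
1.6×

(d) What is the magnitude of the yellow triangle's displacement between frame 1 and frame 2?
5

The yellow triangle moved from (1, 18) to (5, 15), a distance of √(4² + 3²) ≈ 5.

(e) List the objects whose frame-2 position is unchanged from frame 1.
none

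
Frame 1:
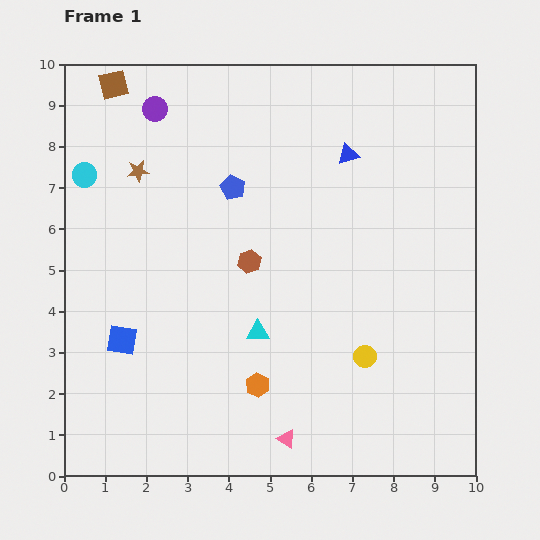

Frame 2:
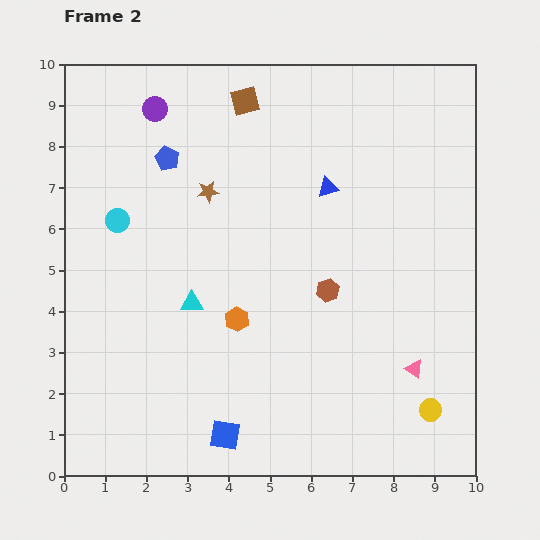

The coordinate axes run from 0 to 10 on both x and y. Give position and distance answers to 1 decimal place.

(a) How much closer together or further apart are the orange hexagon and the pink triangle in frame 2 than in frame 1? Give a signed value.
+3.0

Distance in frame 1: 1.5. Distance in frame 2: 4.5.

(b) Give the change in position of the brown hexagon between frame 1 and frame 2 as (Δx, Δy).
(1.9, -0.7)

The brown hexagon was at (4.5, 5.2) in frame 1 and (6.4, 4.5) in frame 2.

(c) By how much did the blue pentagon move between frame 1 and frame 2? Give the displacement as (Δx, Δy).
(-1.6, 0.7)

The blue pentagon was at (4.1, 7.0) in frame 1 and (2.5, 7.7) in frame 2.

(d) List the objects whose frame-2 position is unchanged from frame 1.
the purple circle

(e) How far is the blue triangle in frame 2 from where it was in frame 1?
0.9

The blue triangle moved from (6.9, 7.8) to (6.4, 7.0), a distance of √(0.5² + 0.8²) ≈ 0.9.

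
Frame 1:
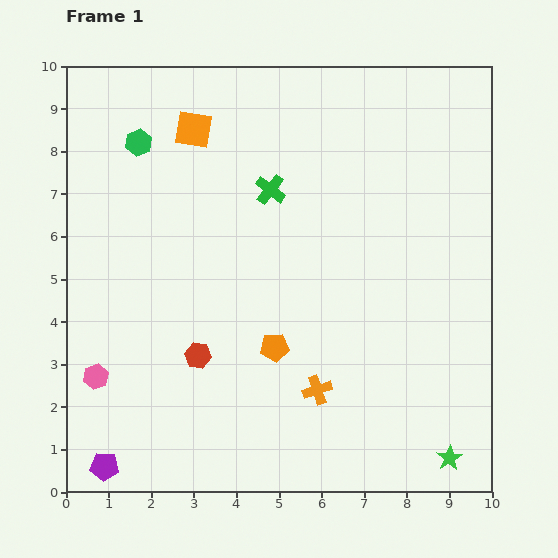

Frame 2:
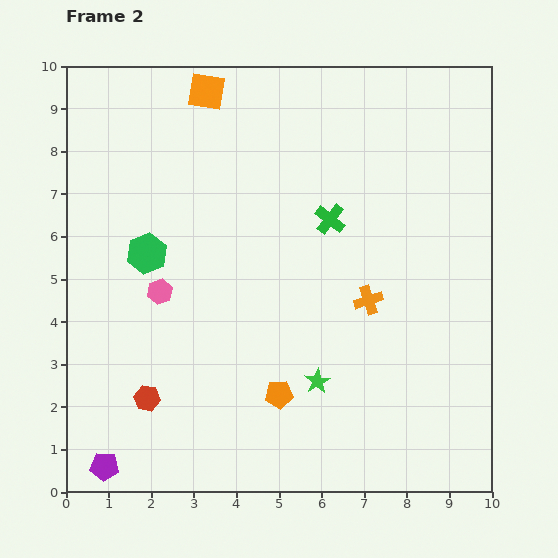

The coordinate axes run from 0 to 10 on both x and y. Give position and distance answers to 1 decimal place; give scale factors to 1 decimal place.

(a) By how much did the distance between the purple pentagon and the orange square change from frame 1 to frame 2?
+0.9

Distance in frame 1: 8.2. Distance in frame 2: 9.1.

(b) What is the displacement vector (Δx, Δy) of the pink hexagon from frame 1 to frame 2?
(1.5, 2.0)

The pink hexagon was at (0.7, 2.7) in frame 1 and (2.2, 4.7) in frame 2.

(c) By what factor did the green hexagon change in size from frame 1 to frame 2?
1.5×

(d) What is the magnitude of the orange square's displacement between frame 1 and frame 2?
0.9

The orange square moved from (3.0, 8.5) to (3.3, 9.4), a distance of √(0.3² + 0.9²) ≈ 0.9.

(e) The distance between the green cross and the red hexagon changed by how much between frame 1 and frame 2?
+1.7

Distance in frame 1: 4.3. Distance in frame 2: 6.0.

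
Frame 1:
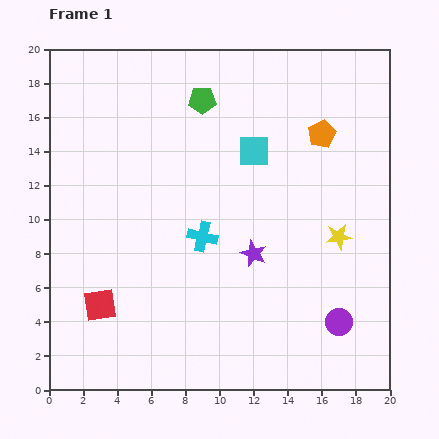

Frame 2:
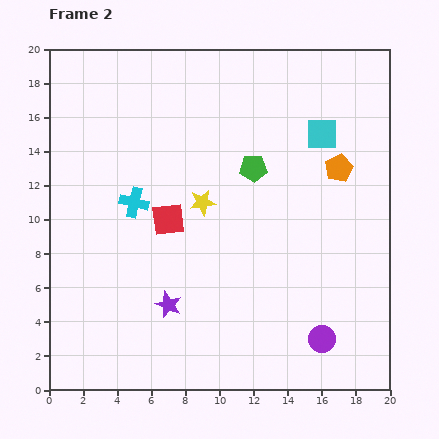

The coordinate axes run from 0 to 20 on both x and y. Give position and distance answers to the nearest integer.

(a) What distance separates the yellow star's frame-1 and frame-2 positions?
8

The yellow star moved from (17, 9) to (9, 11), a distance of √(8² + 2²) ≈ 8.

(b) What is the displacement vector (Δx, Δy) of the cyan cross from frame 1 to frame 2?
(-4, 2)

The cyan cross was at (9, 9) in frame 1 and (5, 11) in frame 2.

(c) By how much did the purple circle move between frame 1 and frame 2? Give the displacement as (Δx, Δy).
(-1, -1)

The purple circle was at (17, 4) in frame 1 and (16, 3) in frame 2.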